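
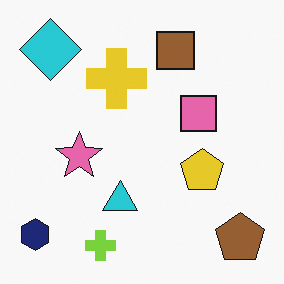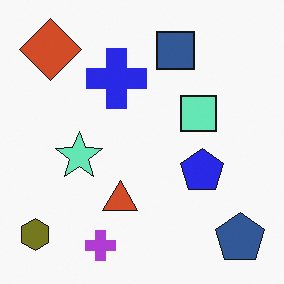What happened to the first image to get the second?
The second image is the first hue-shifted by a large amount.

Every shape's color has rotated by the same amount around the hue wheel — a uniform hue shift.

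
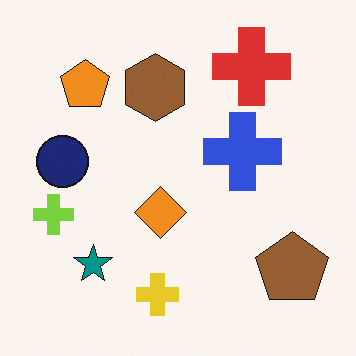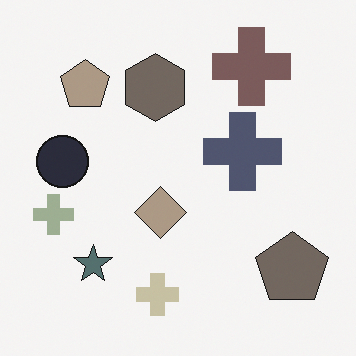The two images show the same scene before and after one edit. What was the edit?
The second image is the first made much more muted (saturation change).

All colors are more muted and greyish — a global saturation change.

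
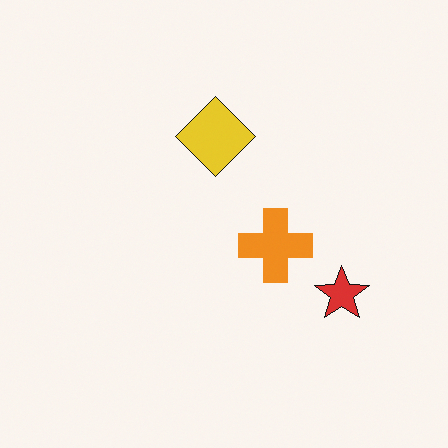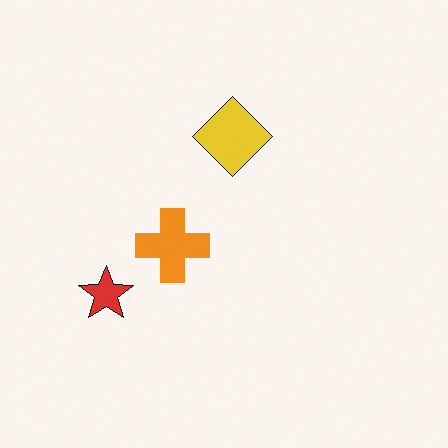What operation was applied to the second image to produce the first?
It was flipped horizontally (left ↔ right).

The red star is in the left of the second image and the right of the first — shapes on opposite sides of the vertical midline have swapped in a mirror flip.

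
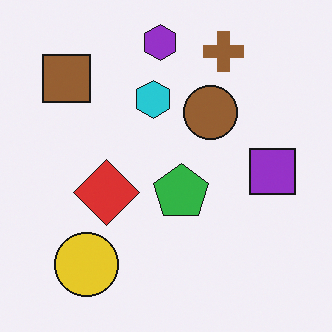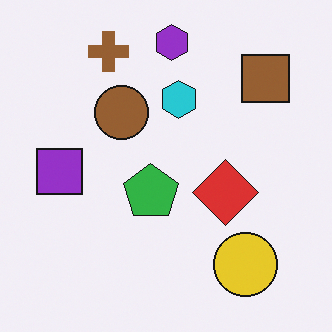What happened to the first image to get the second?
This is the original image flipped horizontally (left ↔ right).

The purple square is in the right of the first image and the left of the second — shapes on opposite sides of the vertical midline have swapped in a mirror flip.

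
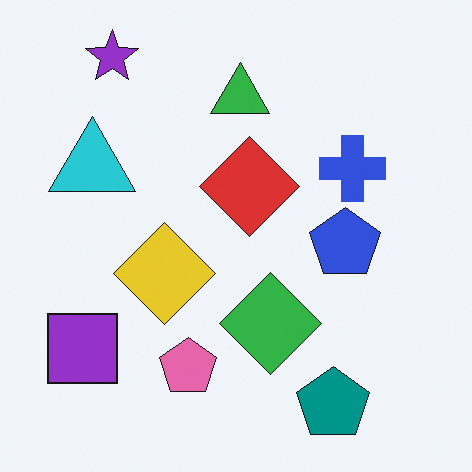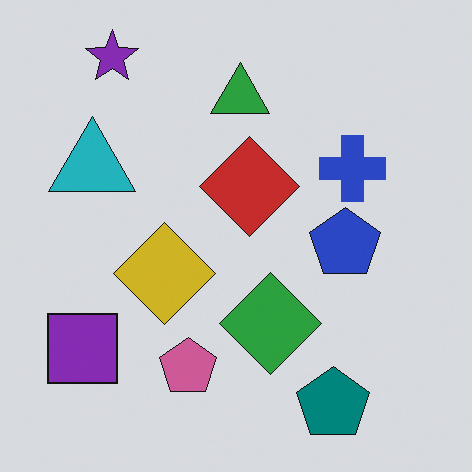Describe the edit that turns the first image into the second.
This is the original image darkened a little.

Every pixel — background and shapes alike — is uniformly darkened.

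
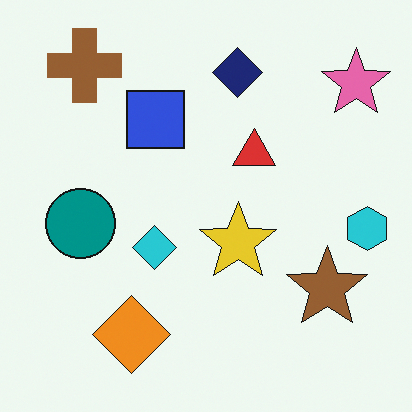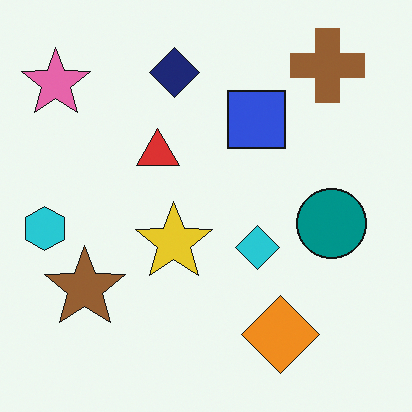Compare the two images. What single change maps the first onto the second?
This is the original image flipped horizontally (left ↔ right).

The cyan hexagon is in the right of the first image and the left of the second — shapes on opposite sides of the vertical midline have swapped in a mirror flip.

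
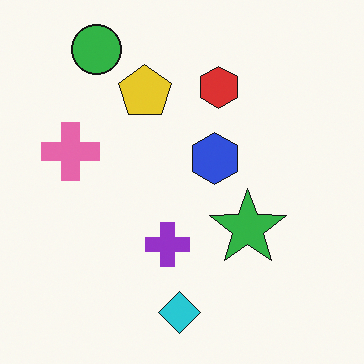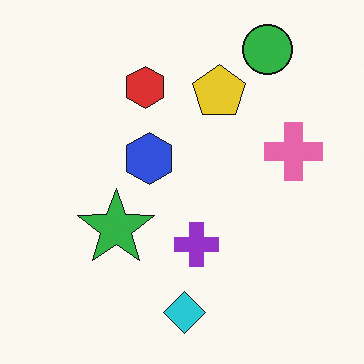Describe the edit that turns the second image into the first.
It was flipped horizontally (left ↔ right).

The pink cross is in the right of the second image and the left of the first — shapes on opposite sides of the vertical midline have swapped in a mirror flip.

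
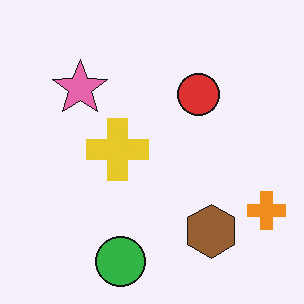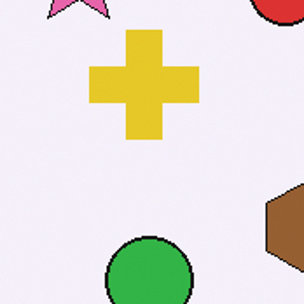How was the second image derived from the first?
The second image is the first cropped to a noticeably smaller region and rescaled.

The visible shapes are larger and the field of view is narrower; shapes near the original edges may be partly or wholly outside the frame — a crop-and-rescale.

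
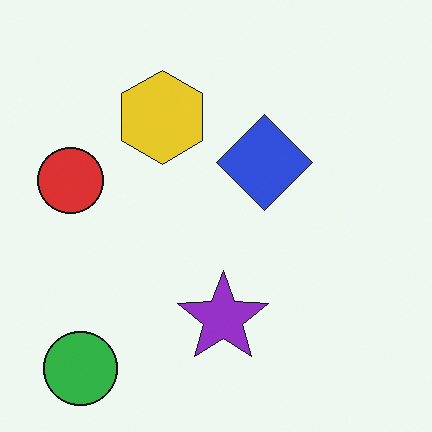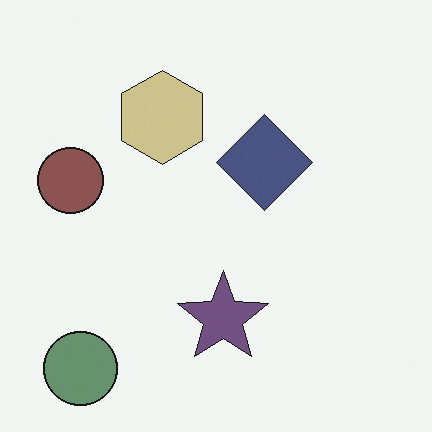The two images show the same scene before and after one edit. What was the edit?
The image was heavily desaturated.

All colors are more muted and greyish — a global saturation change.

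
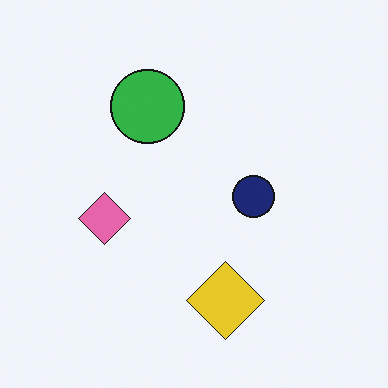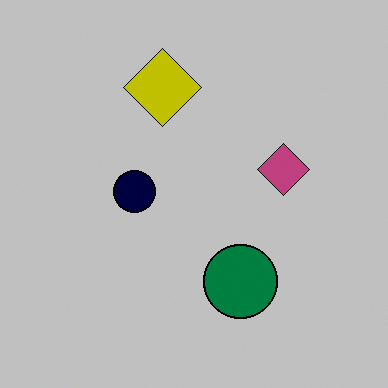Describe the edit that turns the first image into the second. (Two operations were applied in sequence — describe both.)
It was rotated 180°, then aggressively posterized.

The yellow diamond sits in the bottom of the first image and the top of the second — consistent with a whole-image 180° rotation. Each flat color has snapped to a coarser quantized level — most visibly, the near-white background has dropped to a flat grey.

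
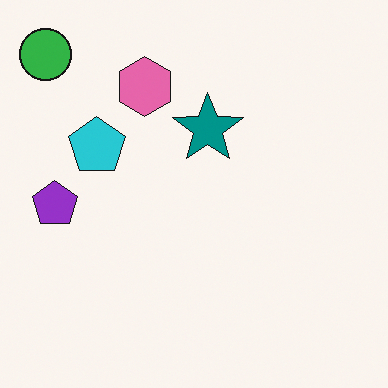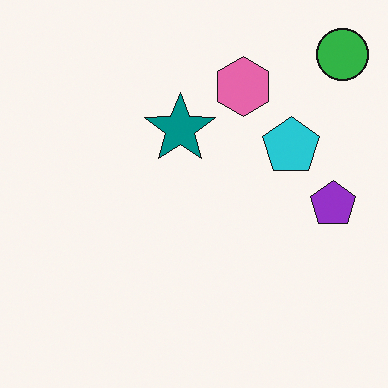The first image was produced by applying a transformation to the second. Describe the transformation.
The transformation is: flipped horizontally (left ↔ right).

The green circle is in the top-right of the second image and the top-left of the first — shapes on opposite sides of the vertical midline have swapped in a mirror flip.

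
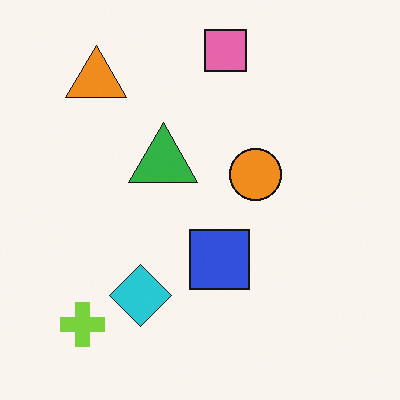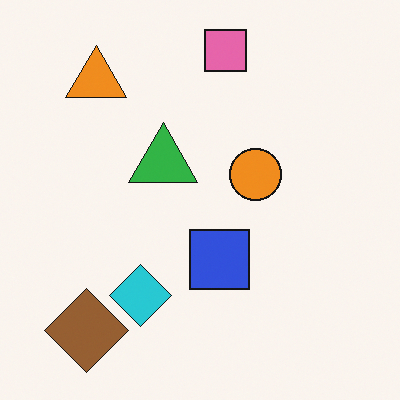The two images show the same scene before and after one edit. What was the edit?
The transformation is: overlaid with an additional brown diamond.

A brown diamond appears in the second image that is absent from the first.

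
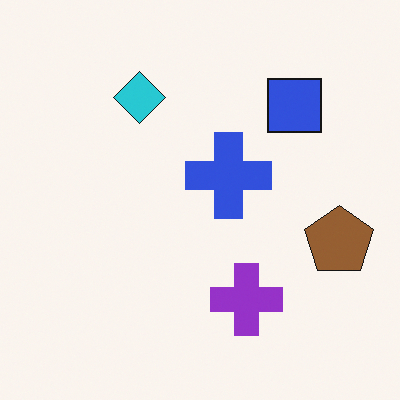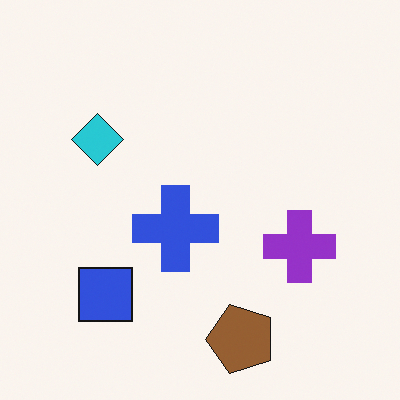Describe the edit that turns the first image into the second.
Transposed (reflected across the top-left ↔ bottom-right diagonal).

Shapes have swapped their row and column positions — what was in the top-right is now in the bottom-left — a diagonal reflection.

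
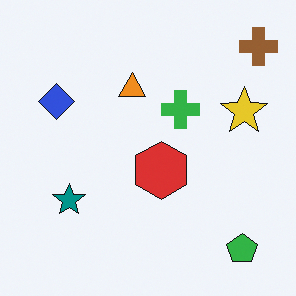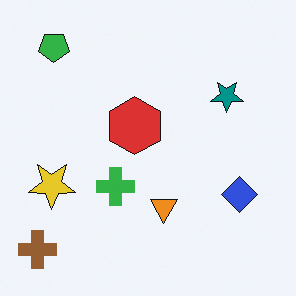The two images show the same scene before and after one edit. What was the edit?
The transformation is: rotated 180°.

The brown cross sits in the top-right of the first image and the bottom-left of the second — consistent with a whole-image 180° rotation.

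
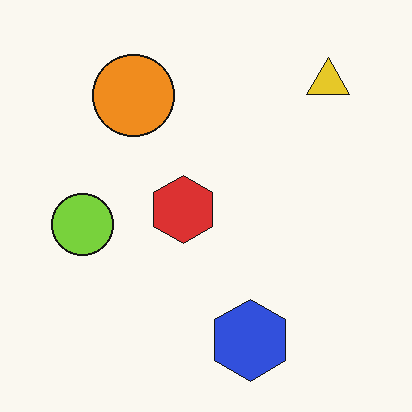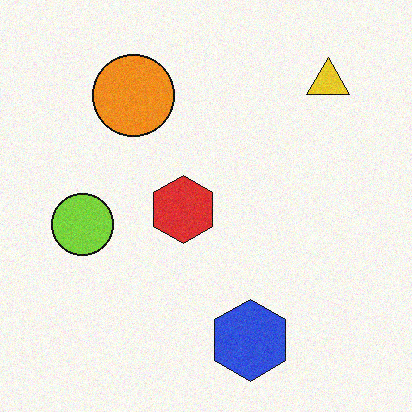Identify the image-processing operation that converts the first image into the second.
It was degraded with subtle gaussian noise.

Random speckle covers the whole image, including the flat background.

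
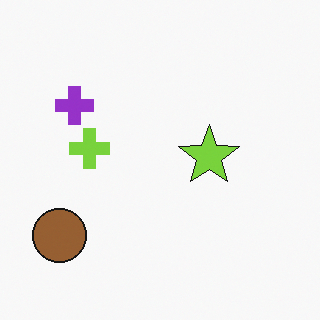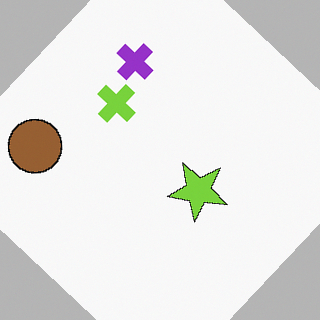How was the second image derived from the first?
This is the original image rotated clockwise by a large amount — several tens of degrees.

Every shape is tilted by the same angle and the image corners show triangular fill wedges — a whole-image rotation by a non-right angle.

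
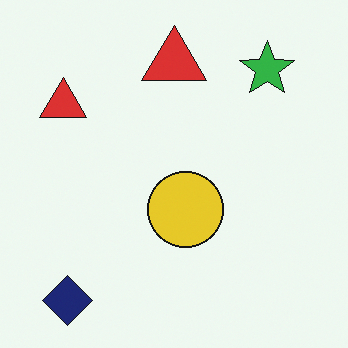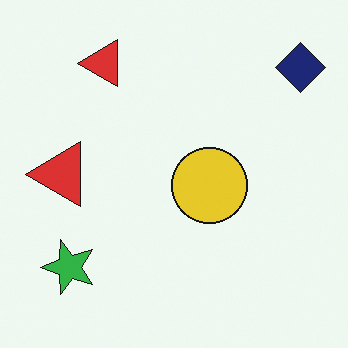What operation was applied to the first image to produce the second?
The second image is the first transposed (reflected across the top-left ↔ bottom-right diagonal).

Shapes have swapped their row and column positions — what was in the top-right is now in the bottom-left — a diagonal reflection.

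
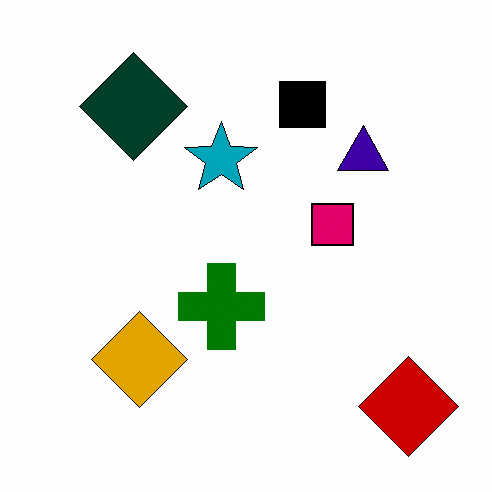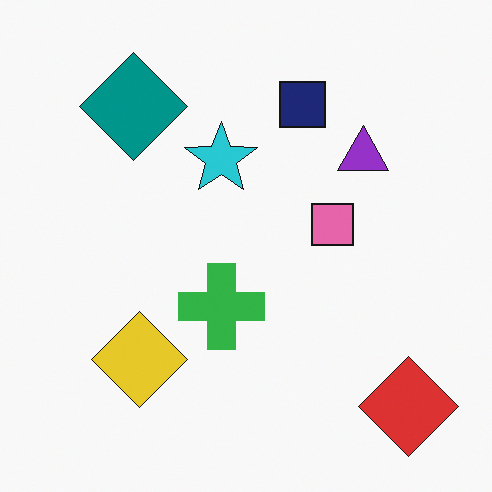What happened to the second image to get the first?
The transformation is: given much higher contrast.

Tones are pushed away from mid-grey across the whole image — a global contrast change.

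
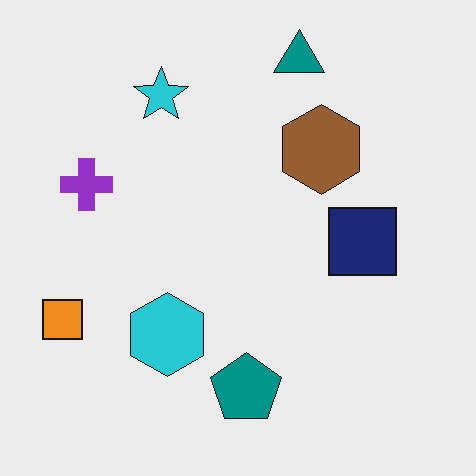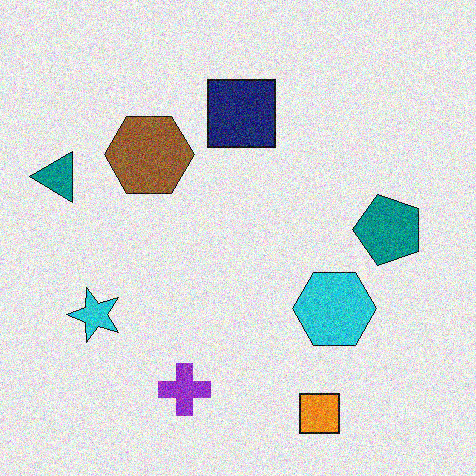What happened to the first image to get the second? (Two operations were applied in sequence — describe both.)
It was rotated 90° counter-clockwise, then degraded with visible gaussian noise.

The orange square sits in the bottom-left of the first image and the bottom-right of the second — consistent with a whole-image 90° counter-clockwise rotation. Random speckle covers the whole image, including the flat background.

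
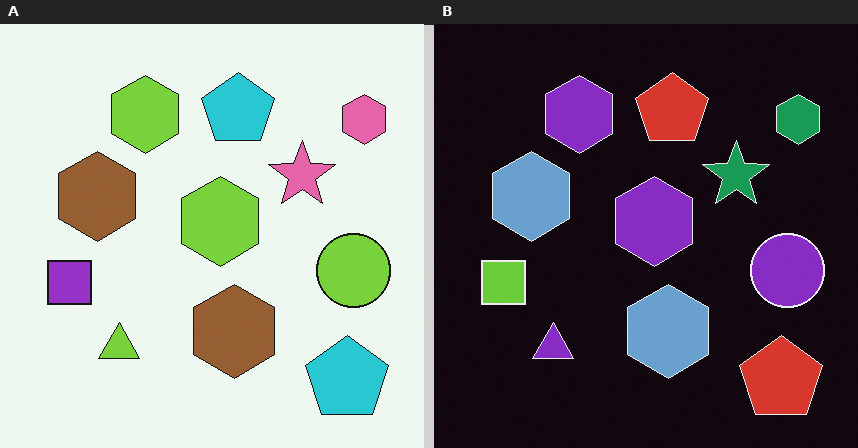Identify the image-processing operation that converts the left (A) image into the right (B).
This is the original image color-inverted (negative).

The light background has become dark and every shape's color is its complement — a photographic negative.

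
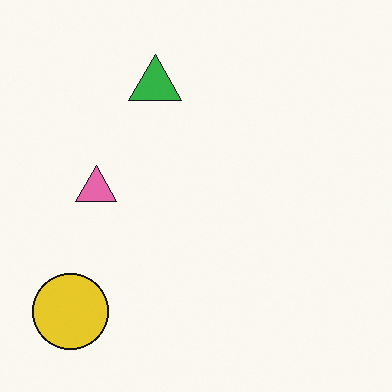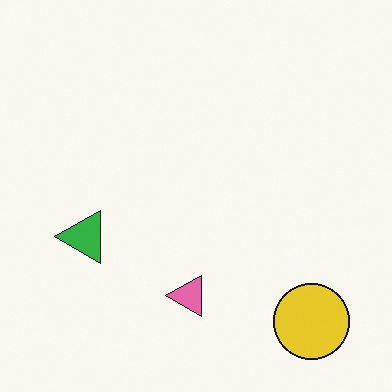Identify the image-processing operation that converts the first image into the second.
The second image is the first rotated 90° counter-clockwise.

The yellow circle sits in the bottom-left of the first image and the bottom-right of the second — consistent with a whole-image 90° counter-clockwise rotation.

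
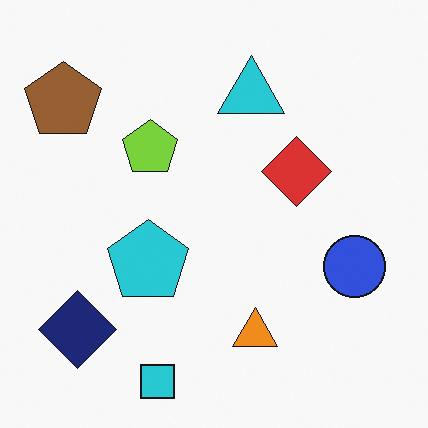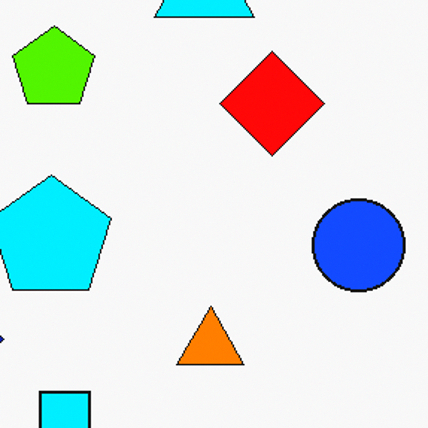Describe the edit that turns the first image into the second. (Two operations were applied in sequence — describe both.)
Made much more vivid (saturation change), then cropped to a modestly smaller region and rescaled.

All colors are more vivid — a global saturation change. The visible shapes are larger and the field of view is narrower; shapes near the original edges may be partly or wholly outside the frame — a crop-and-rescale.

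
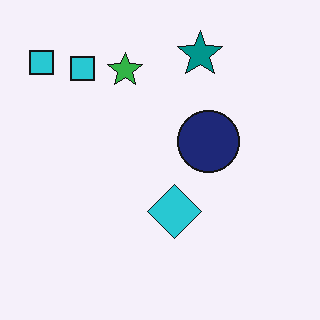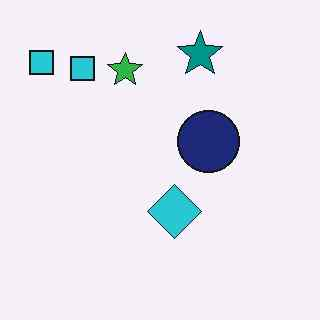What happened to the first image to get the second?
The second image is the first given moderate JPEG compression.

Blocky 8×8 compression artifacts appear around shape edges and the flat background shows ringing — characteristic JPEG degradation.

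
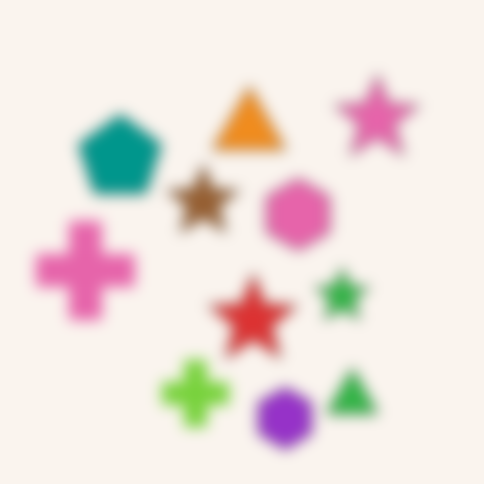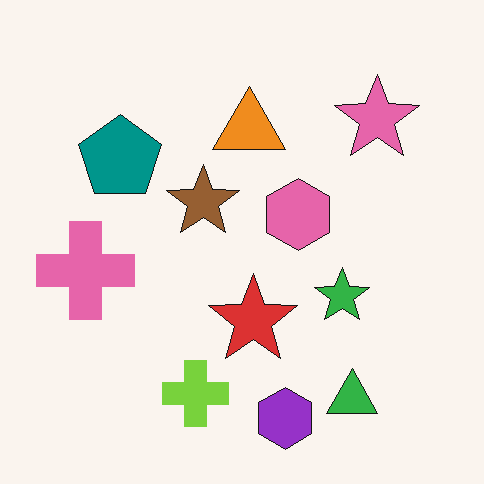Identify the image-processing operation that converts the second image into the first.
The image was heavily blurred.

Shape edges and outlines are uniformly softened across the whole image.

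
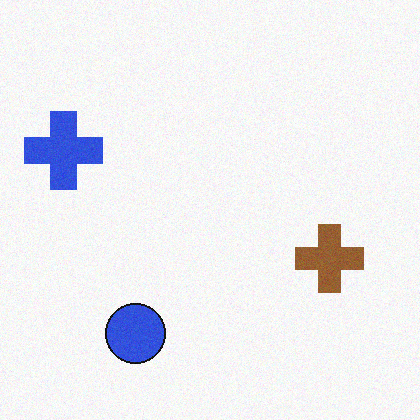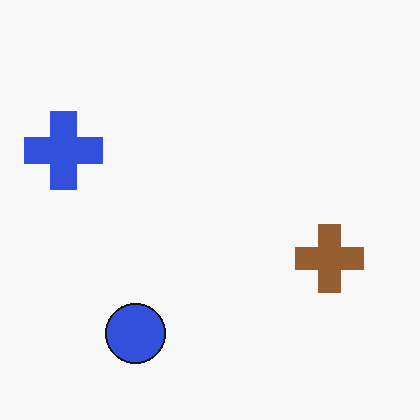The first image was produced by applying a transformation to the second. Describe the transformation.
This is the original image degraded with a light layer of grain.

Random speckle covers the whole image, including the flat background.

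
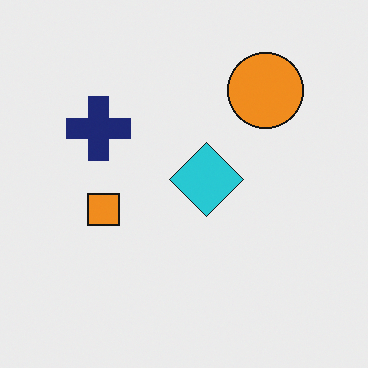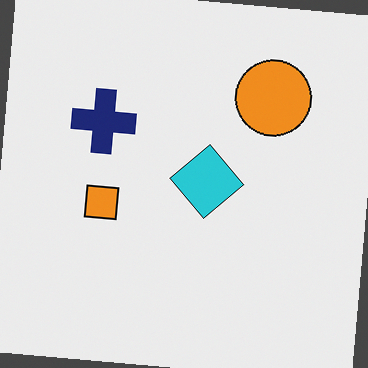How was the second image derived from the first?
This is the original image rotated clockwise by a small amount.

Every shape is tilted by the same angle and the image corners show triangular fill wedges — a whole-image rotation by a non-right angle.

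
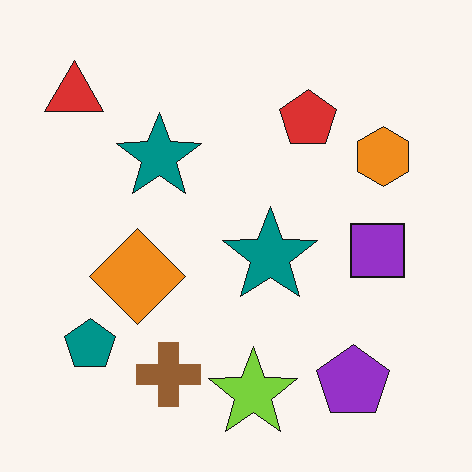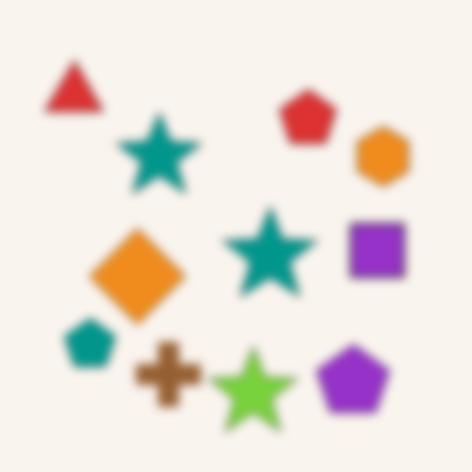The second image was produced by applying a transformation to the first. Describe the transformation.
Strongly gaussian-blurred.

Shape edges and outlines are uniformly softened across the whole image.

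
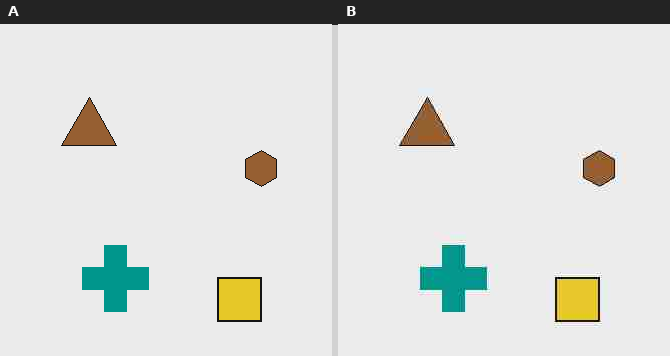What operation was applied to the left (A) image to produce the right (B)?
It was degraded with heavy JPEG compression.

Blocky 8×8 compression artifacts appear around shape edges and the flat background shows ringing — characteristic JPEG degradation.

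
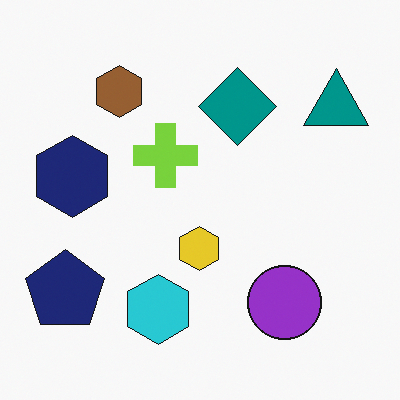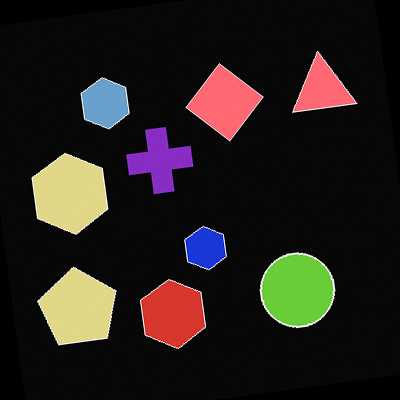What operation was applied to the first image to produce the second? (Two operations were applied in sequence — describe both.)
This is the original image color-inverted (negative), then rotated counter-clockwise by a slight angle.

The light background has become dark and every shape's color is its complement — a photographic negative. Every shape is tilted by the same angle and the image corners show triangular fill wedges — a whole-image rotation by a non-right angle.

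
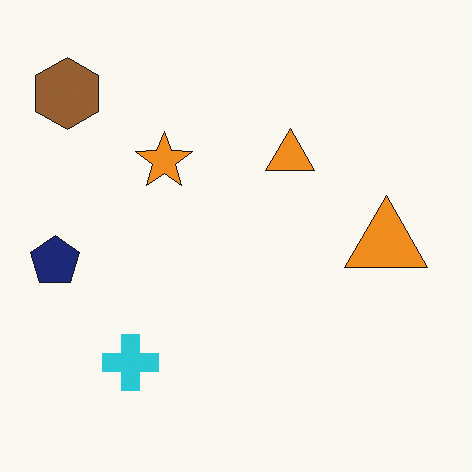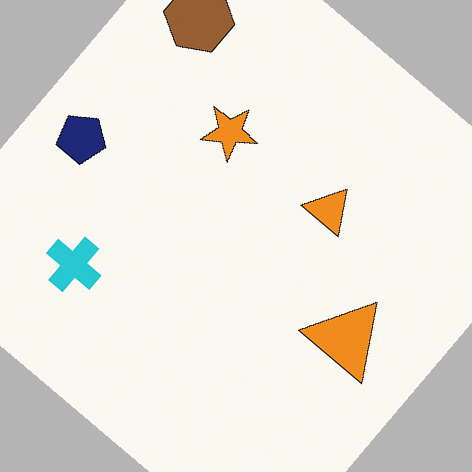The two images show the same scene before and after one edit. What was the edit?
The transformation is: rotated clockwise by a large amount — several tens of degrees.

Every shape is tilted by the same angle and the image corners show triangular fill wedges — a whole-image rotation by a non-right angle.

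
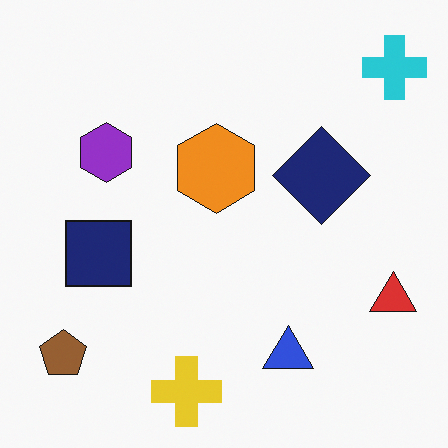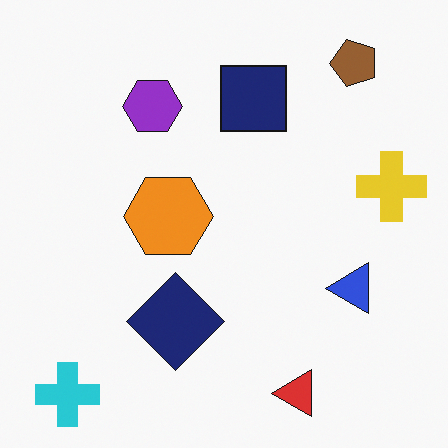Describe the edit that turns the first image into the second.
The image was transposed (reflected across the top-left ↔ bottom-right diagonal).

Shapes have swapped their row and column positions — what was in the top-right is now in the bottom-left — a diagonal reflection.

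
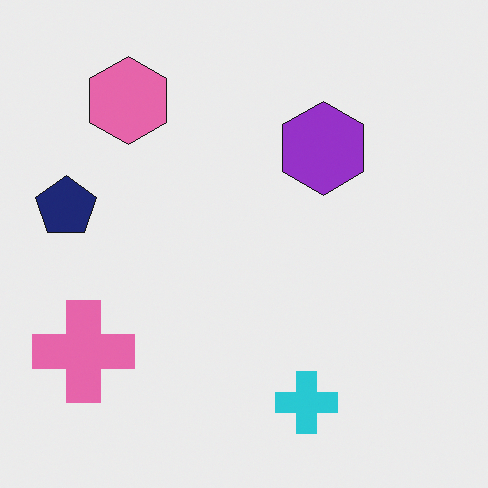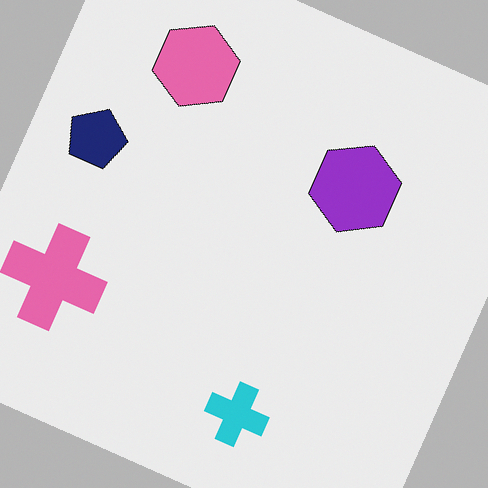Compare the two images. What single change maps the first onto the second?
The image was rotated clockwise by a moderate amount.

Every shape is tilted by the same angle and the image corners show triangular fill wedges — a whole-image rotation by a non-right angle.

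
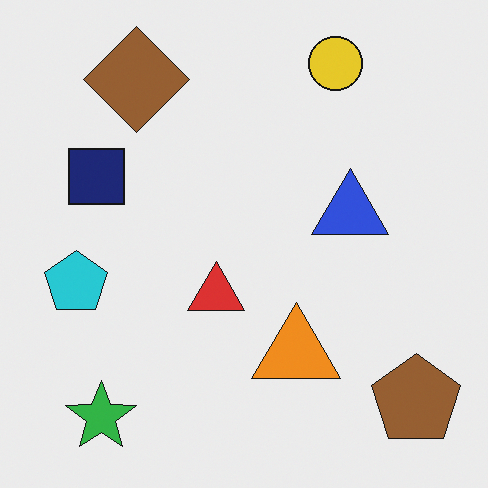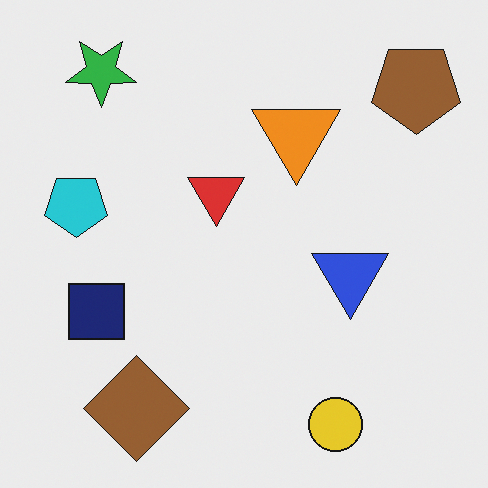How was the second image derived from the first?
This is the original image flipped vertically (top ↔ bottom).

The yellow circle is in the top-right of the first image and the bottom-right of the second — shapes on opposite sides of the horizontal midline have swapped in a mirror flip.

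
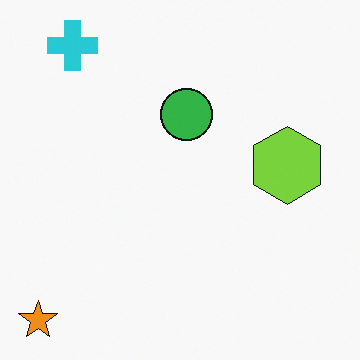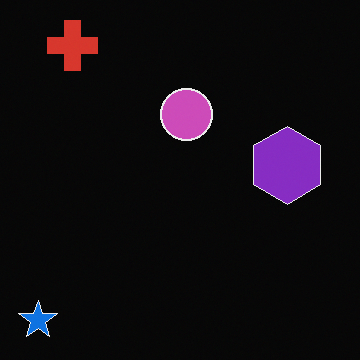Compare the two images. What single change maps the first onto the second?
Color-inverted (negative).

The light background has become dark and every shape's color is its complement — a photographic negative.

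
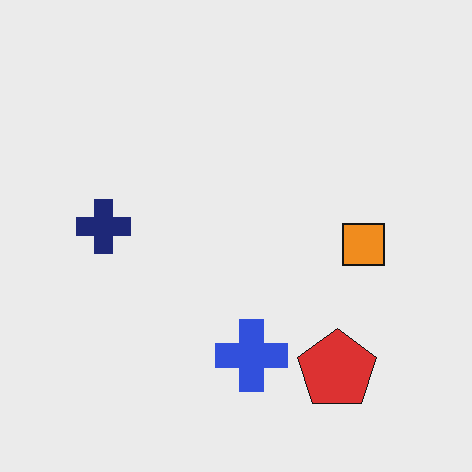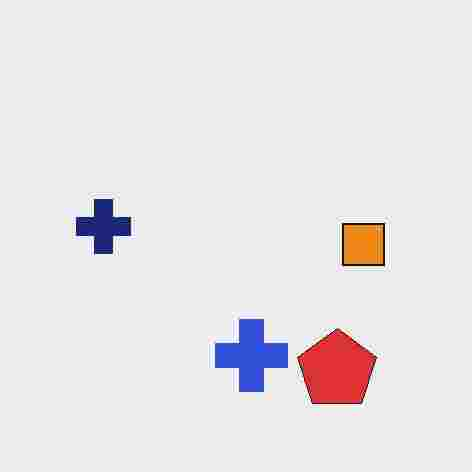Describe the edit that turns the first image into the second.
It was heavily JPEG-compressed with obvious blocking artifacts.

Blocky 8×8 compression artifacts appear around shape edges and the flat background shows ringing — characteristic JPEG degradation.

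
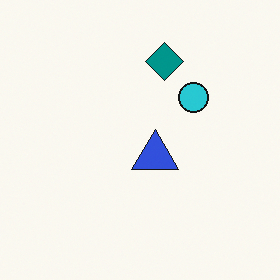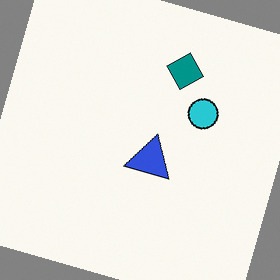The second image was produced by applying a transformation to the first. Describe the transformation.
The image was rotated clockwise by a moderate amount.

Every shape is tilted by the same angle and the image corners show triangular fill wedges — a whole-image rotation by a non-right angle.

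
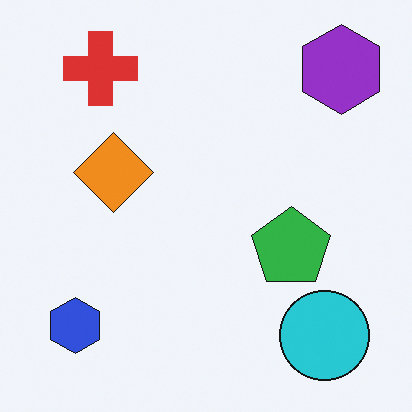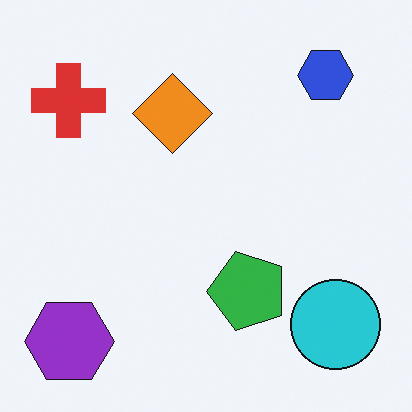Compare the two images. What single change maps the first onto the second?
The image was transposed (reflected across the top-left ↔ bottom-right diagonal).

Shapes have swapped their row and column positions — what was in the top-right is now in the bottom-left — a diagonal reflection.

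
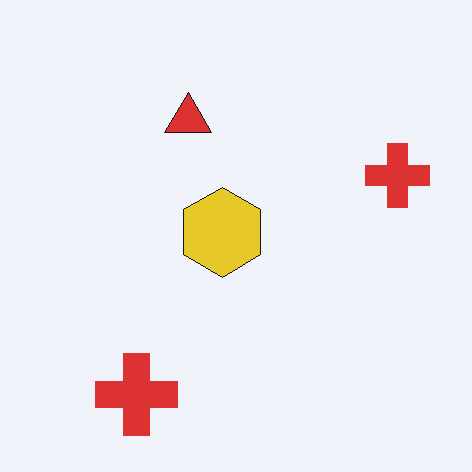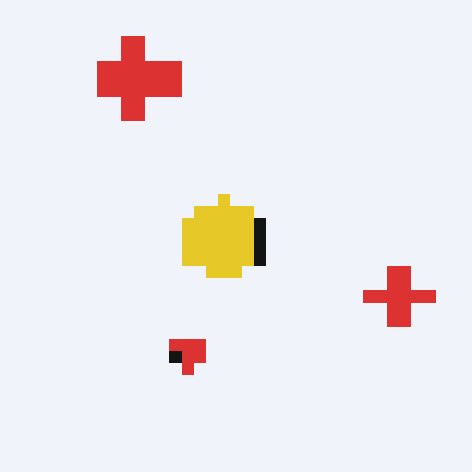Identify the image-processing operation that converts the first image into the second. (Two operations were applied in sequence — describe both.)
The transformation is: heavily pixelated into large blocks, then flipped vertically (top ↔ bottom).

Shapes are reduced to large square blocks; fine edges and outlines are lost — a downscale-then-upscale (mosaic) effect. The red triangle is in the top of the first image and the bottom of the second — shapes on opposite sides of the horizontal midline have swapped in a mirror flip.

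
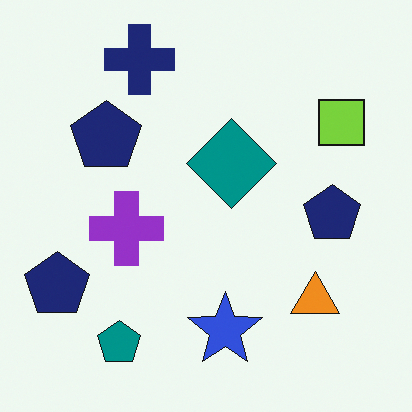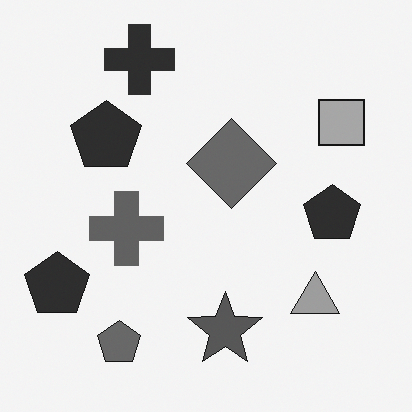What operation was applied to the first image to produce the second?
The second image is the first converted to grayscale.

All color is removed — every shape is now a shade of grey.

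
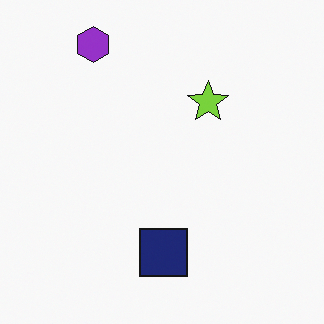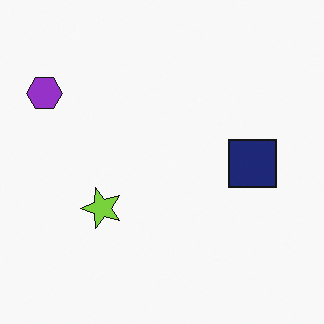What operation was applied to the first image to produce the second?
This is the original image transposed (reflected across the top-left ↔ bottom-right diagonal).

Shapes have swapped their row and column positions — what was in the top-right is now in the bottom-left — a diagonal reflection.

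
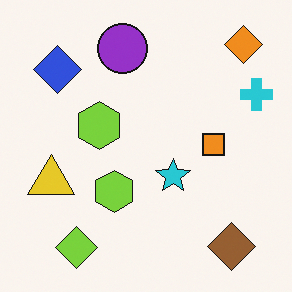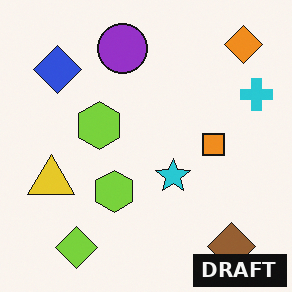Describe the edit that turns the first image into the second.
The transformation is: watermarked with the text "DRAFT" in the lower-right corner.

A dark label reading "DRAFT" appears in the lower-right corner.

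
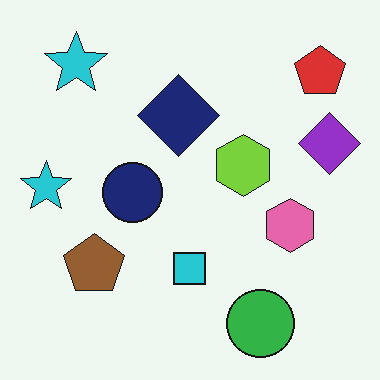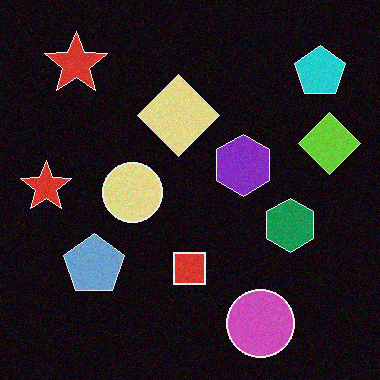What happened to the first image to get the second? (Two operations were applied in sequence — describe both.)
It was color-inverted (negative), then degraded with a light layer of grain.

The light background has become dark and every shape's color is its complement — a photographic negative. Random speckle covers the whole image, including the flat background.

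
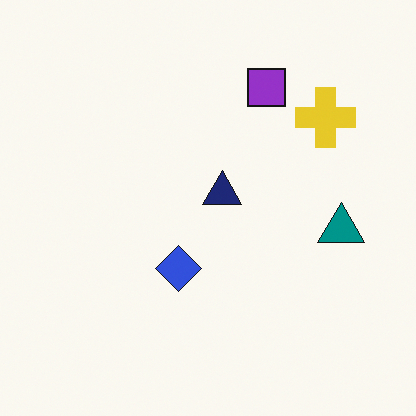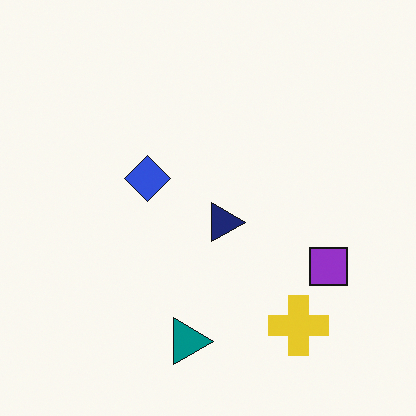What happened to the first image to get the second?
The image was rotated 90° clockwise.

The yellow cross sits in the top-right of the first image and the bottom-right of the second — consistent with a whole-image 90° clockwise rotation.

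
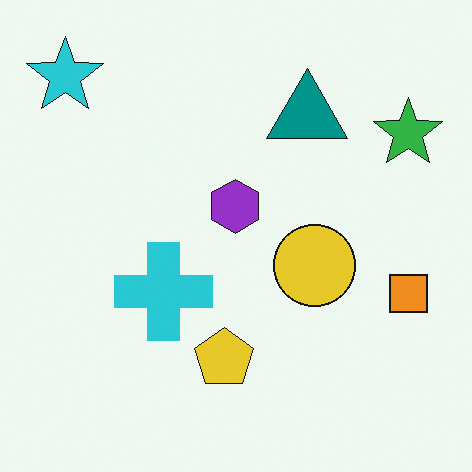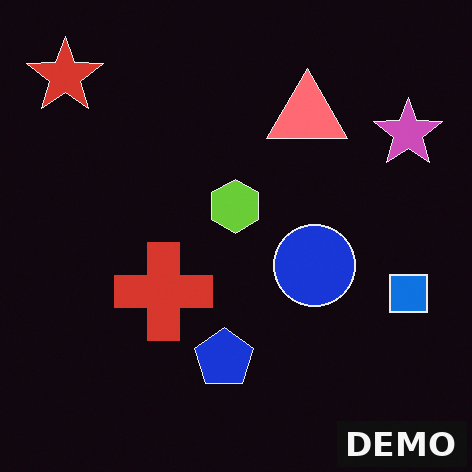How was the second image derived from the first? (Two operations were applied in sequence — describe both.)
The second image is the first color-inverted (negative), then watermarked with the text "DEMO" in the lower-right corner.

The light background has become dark and every shape's color is its complement — a photographic negative. A dark label reading "DEMO" appears in the lower-right corner.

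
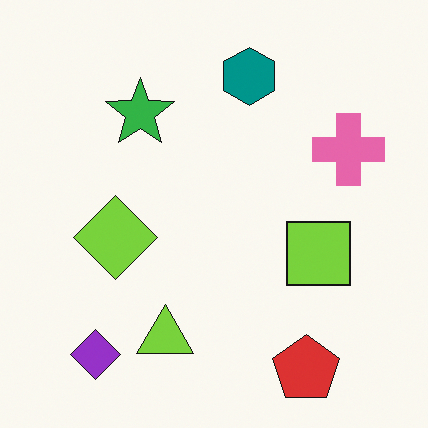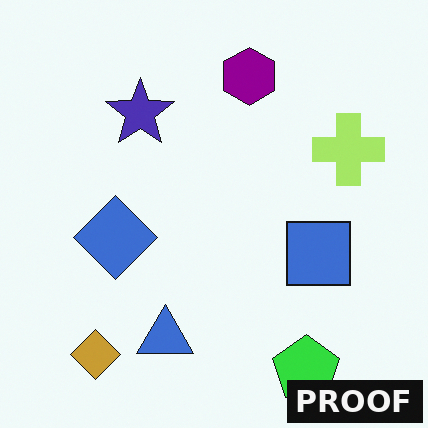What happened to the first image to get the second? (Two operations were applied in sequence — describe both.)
The transformation is: hue-shifted by a moderate amount, then watermarked with the text "PROOF" in the lower-right corner.

Every shape's color has rotated by the same amount around the hue wheel — a uniform hue shift. A dark label reading "PROOF" appears in the lower-right corner.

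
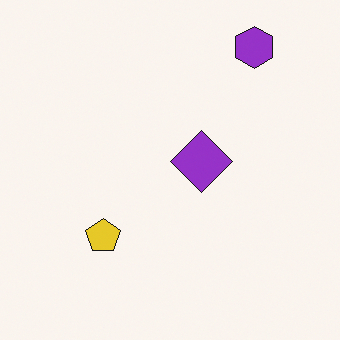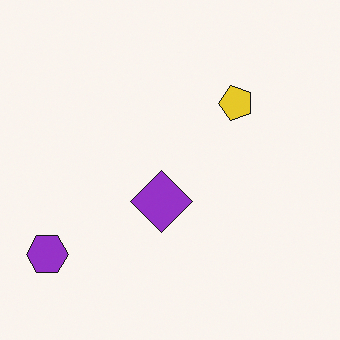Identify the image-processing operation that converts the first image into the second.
The second image is the first transposed (reflected across the top-left ↔ bottom-right diagonal).

Shapes have swapped their row and column positions — what was in the top-right is now in the bottom-left — a diagonal reflection.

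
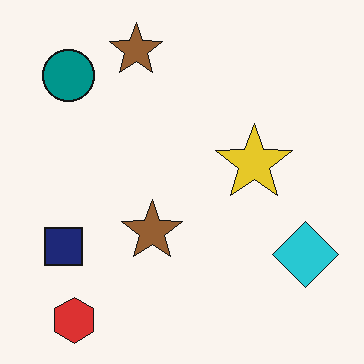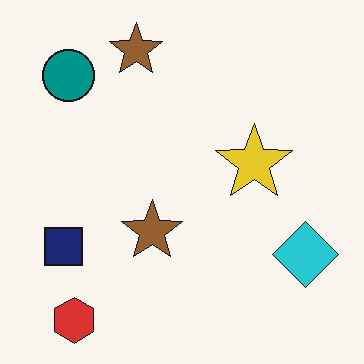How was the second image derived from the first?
The image was given moderate JPEG compression.

Blocky 8×8 compression artifacts appear around shape edges and the flat background shows ringing — characteristic JPEG degradation.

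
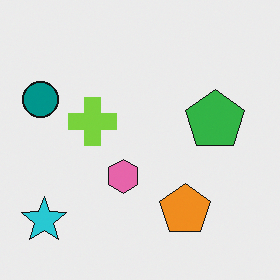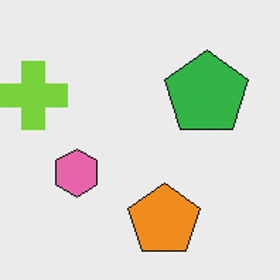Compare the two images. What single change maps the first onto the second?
The transformation is: cropped to a modestly smaller region and rescaled.

The visible shapes are larger and the field of view is narrower; shapes near the original edges may be partly or wholly outside the frame — a crop-and-rescale.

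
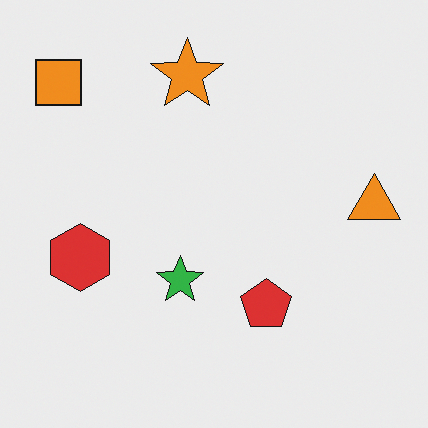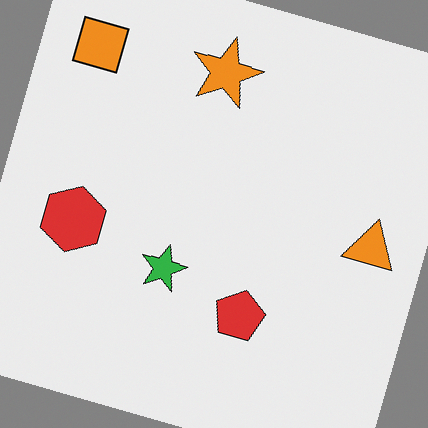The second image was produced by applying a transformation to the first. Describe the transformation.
Rotated clockwise by a moderate amount.

Every shape is tilted by the same angle and the image corners show triangular fill wedges — a whole-image rotation by a non-right angle.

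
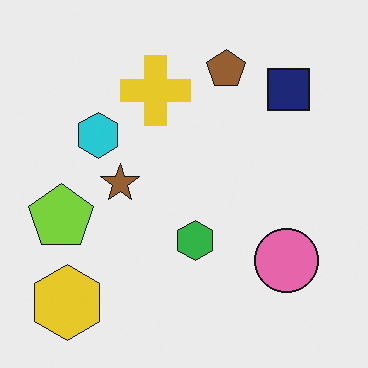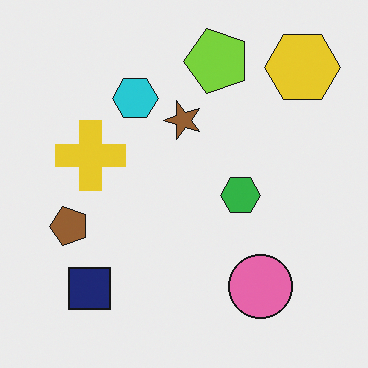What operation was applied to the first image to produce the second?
The image was transposed (reflected across the top-left ↔ bottom-right diagonal).

Shapes have swapped their row and column positions — what was in the top-right is now in the bottom-left — a diagonal reflection.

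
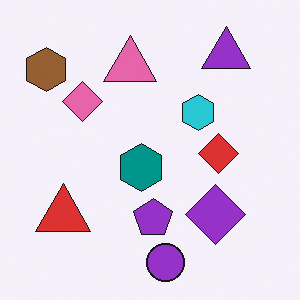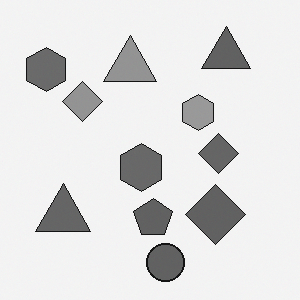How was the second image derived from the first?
The transformation is: converted to grayscale.

All color is removed — every shape is now a shade of grey.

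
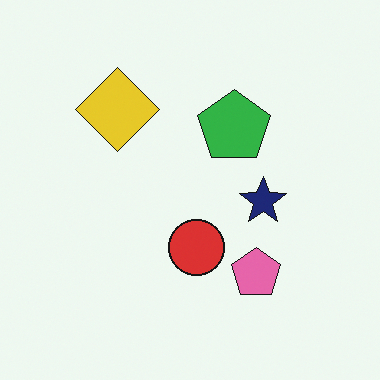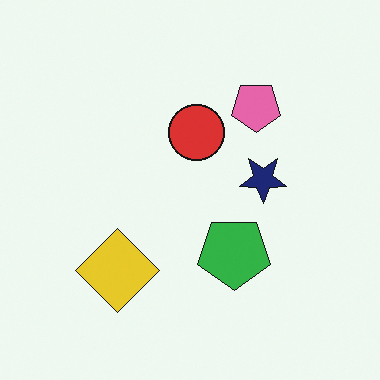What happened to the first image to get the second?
The second image is the first flipped vertically (top ↔ bottom).

The pink pentagon is in the bottom-right of the first image and the top-right of the second — shapes on opposite sides of the horizontal midline have swapped in a mirror flip.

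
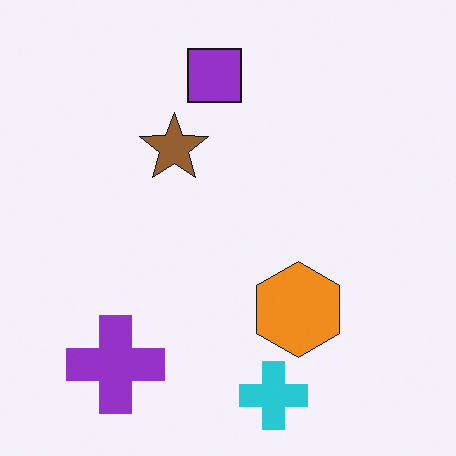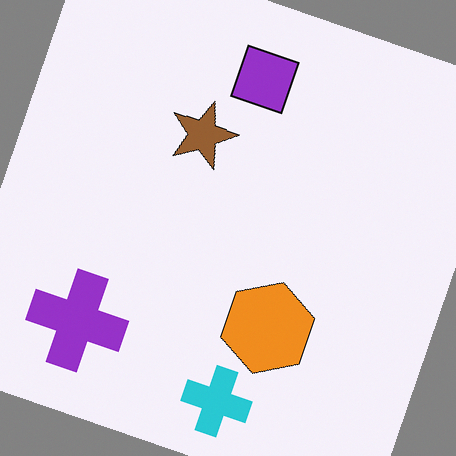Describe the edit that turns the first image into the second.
This is the original image rotated clockwise by a clearly visible amount.

Every shape is tilted by the same angle and the image corners show triangular fill wedges — a whole-image rotation by a non-right angle.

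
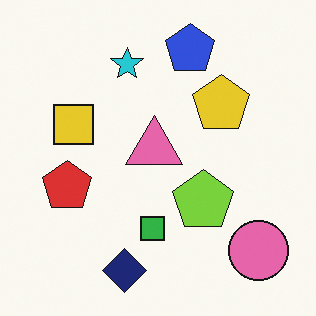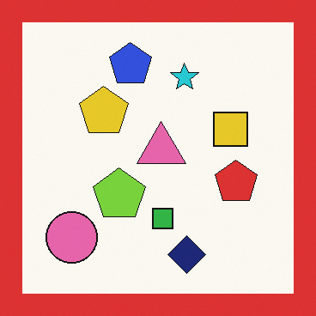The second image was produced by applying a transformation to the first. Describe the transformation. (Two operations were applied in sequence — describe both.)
It was flipped horizontally (left ↔ right), then framed with a red border.

The pink circle is in the bottom-right of the first image and the bottom-left of the second — shapes on opposite sides of the vertical midline have swapped in a mirror flip. A solid red frame runs around the edge of the second image, with the content slightly shrunk inside it.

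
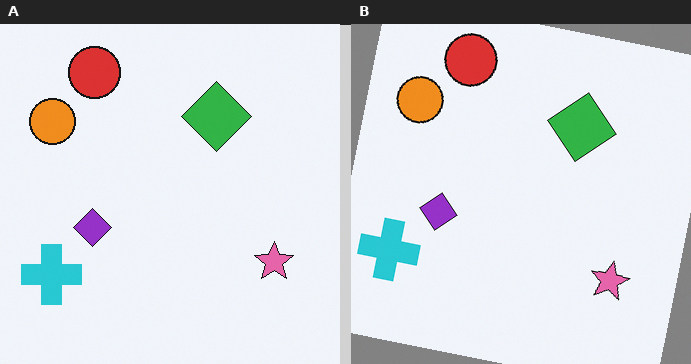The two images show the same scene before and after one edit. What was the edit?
This is the original image rotated clockwise by a few degrees.

Every shape is tilted by the same angle and the image corners show triangular fill wedges — a whole-image rotation by a non-right angle.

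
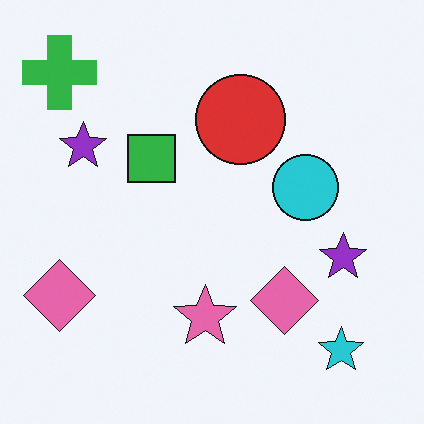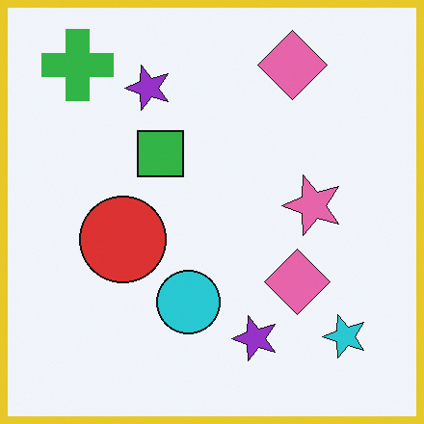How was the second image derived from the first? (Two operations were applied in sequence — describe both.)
The second image is the first transposed (reflected across the top-left ↔ bottom-right diagonal), then framed with a yellow border.

Shapes have swapped their row and column positions — what was in the top-right is now in the bottom-left — a diagonal reflection. A solid yellow frame runs around the edge of the second image, with the content slightly shrunk inside it.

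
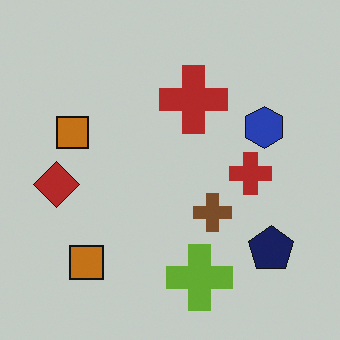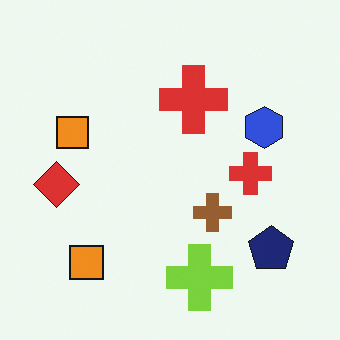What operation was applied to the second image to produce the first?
The transformation is: slightly darkened.

Every pixel — background and shapes alike — is uniformly darkened.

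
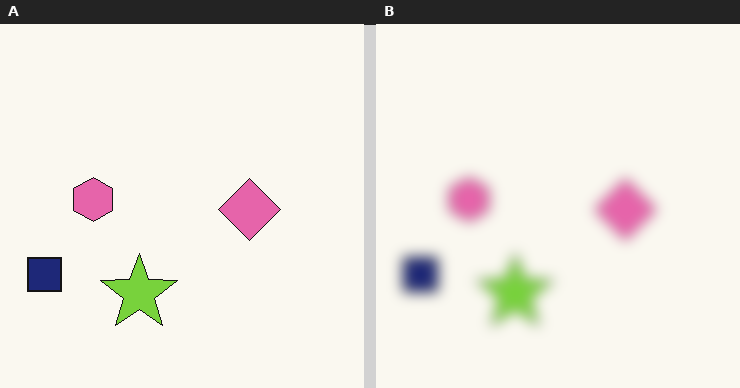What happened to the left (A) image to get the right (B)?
The right (B) image is the left (A) heavily blurred.

Shape edges and outlines are uniformly softened across the whole image.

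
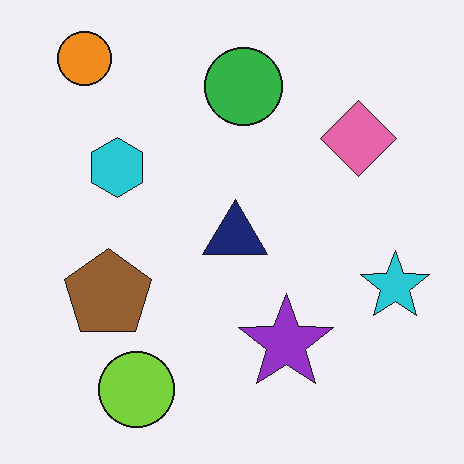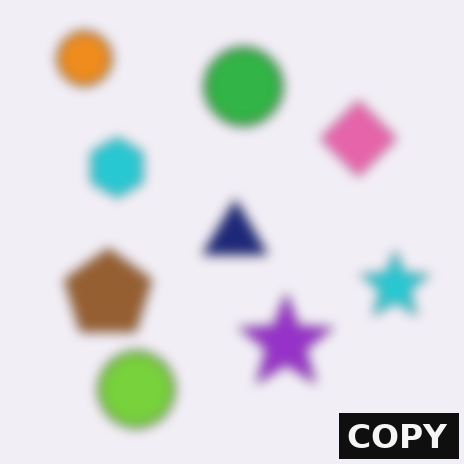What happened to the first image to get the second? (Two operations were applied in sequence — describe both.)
Heavily blurred, then watermarked with the text "COPY" in the lower-right corner.

Shape edges and outlines are uniformly softened across the whole image. A dark label reading "COPY" appears in the lower-right corner.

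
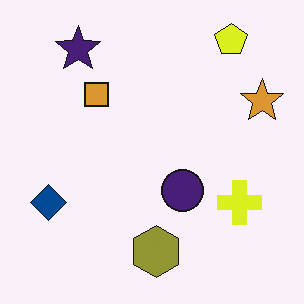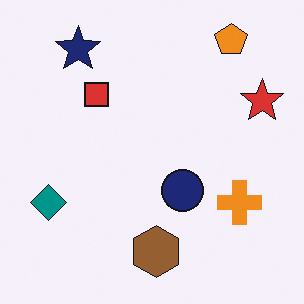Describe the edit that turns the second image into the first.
The first image is the second hue-shifted slightly.

Every shape's color has rotated by the same amount around the hue wheel — a uniform hue shift.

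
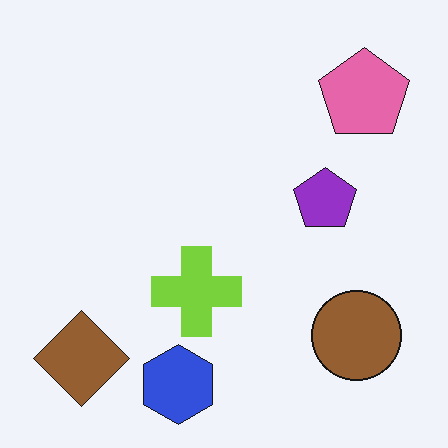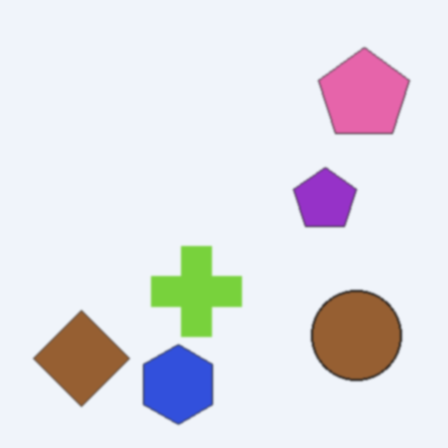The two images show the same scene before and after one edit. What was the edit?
The image was slightly softened.

Shape edges and outlines are uniformly softened across the whole image.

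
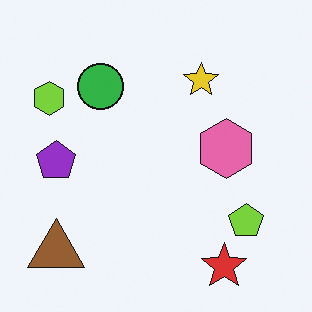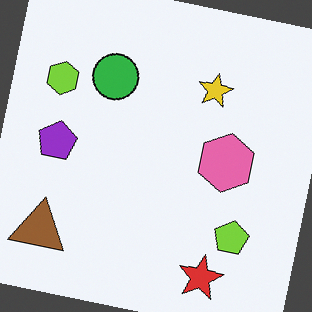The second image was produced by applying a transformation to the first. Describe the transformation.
This is the original image rotated clockwise by a few degrees.

Every shape is tilted by the same angle and the image corners show triangular fill wedges — a whole-image rotation by a non-right angle.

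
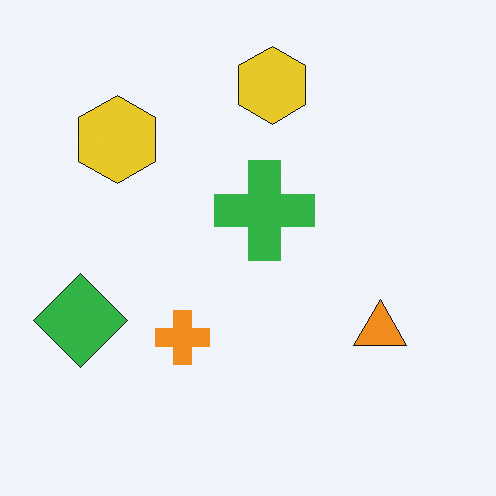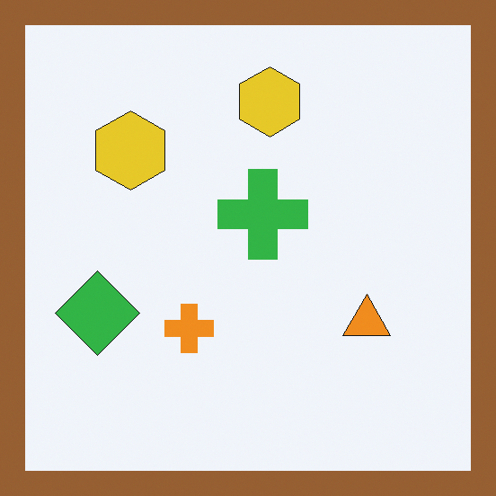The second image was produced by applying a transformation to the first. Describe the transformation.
Framed with a brown border.

A solid brown frame runs around the edge of the second image, with the content slightly shrunk inside it.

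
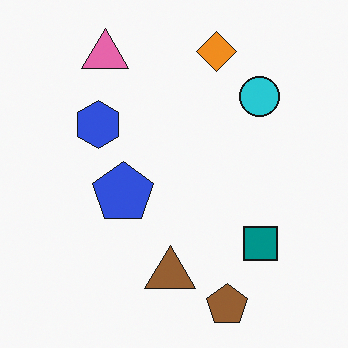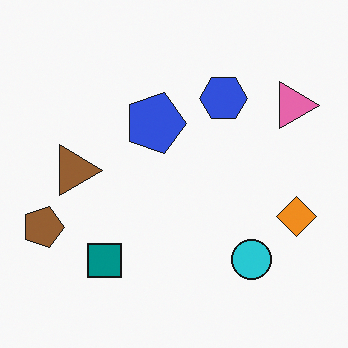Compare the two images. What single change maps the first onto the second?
The second image is the first rotated 90° clockwise.

The brown pentagon sits in the bottom of the first image and the left of the second — consistent with a whole-image 90° clockwise rotation.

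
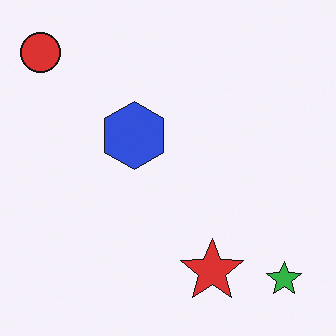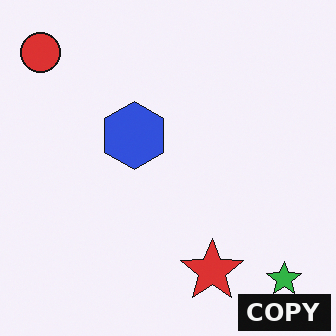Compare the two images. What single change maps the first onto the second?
This is the original image watermarked with the text "COPY" in the lower-right corner.

A dark label reading "COPY" appears in the lower-right corner.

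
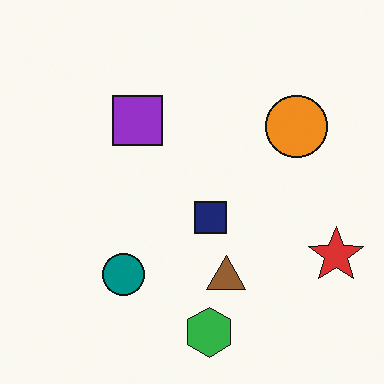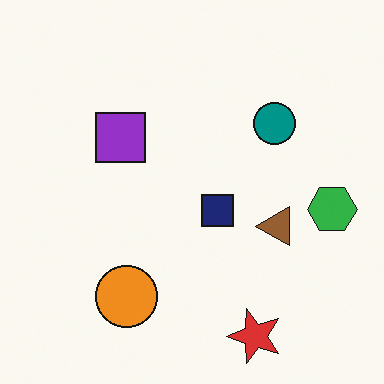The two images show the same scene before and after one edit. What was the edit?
The second image is the first transposed (reflected across the top-left ↔ bottom-right diagonal).

Shapes have swapped their row and column positions — what was in the top-right is now in the bottom-left — a diagonal reflection.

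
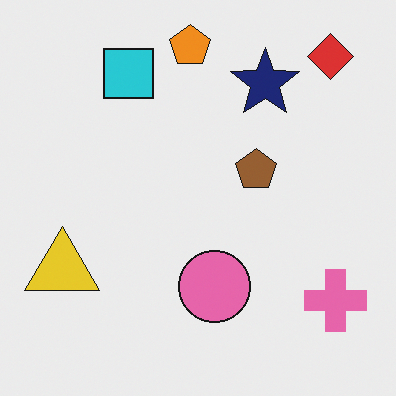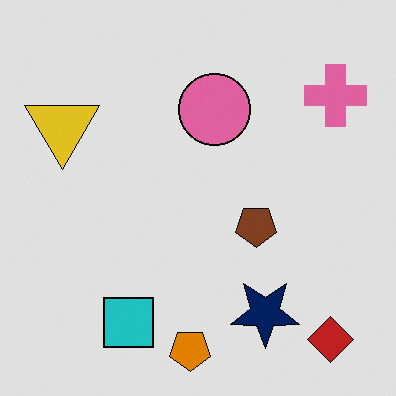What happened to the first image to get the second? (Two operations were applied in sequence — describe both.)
The second image is the first flipped vertically (top ↔ bottom), then moderately posterized.

The orange pentagon is in the top of the first image and the bottom of the second — shapes on opposite sides of the horizontal midline have swapped in a mirror flip. Each flat color has snapped to a coarser quantized level — most visibly, the near-white background has dropped to a flat grey.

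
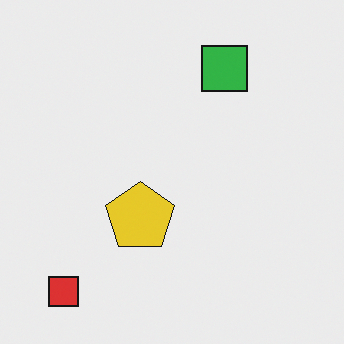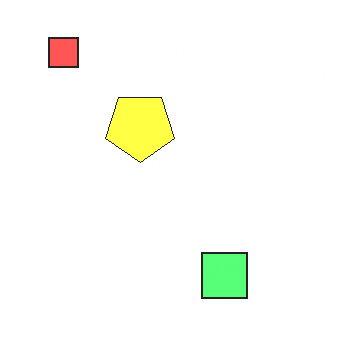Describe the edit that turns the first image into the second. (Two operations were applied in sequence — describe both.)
This is the original image flipped vertically (top ↔ bottom), then noticeably brightened.

The red square is in the bottom-left of the first image and the top-left of the second — shapes on opposite sides of the horizontal midline have swapped in a mirror flip. Every pixel — background and shapes alike — is uniformly brightened.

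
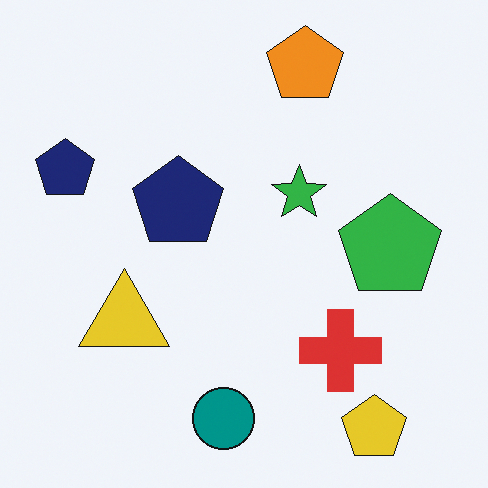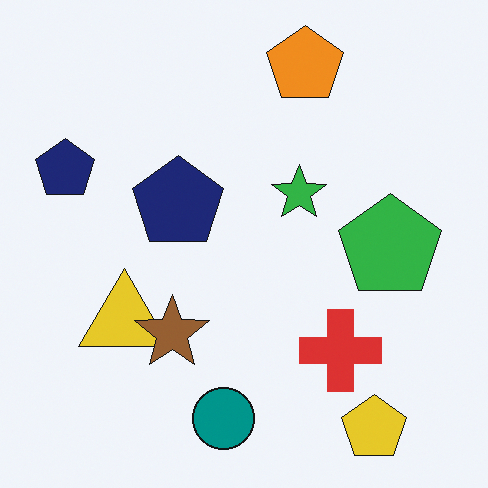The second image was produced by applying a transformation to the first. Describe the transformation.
The transformation is: overlaid with an additional brown star.

A brown star appears in the second image that is absent from the first.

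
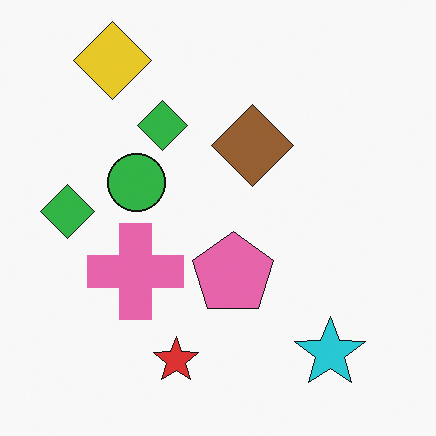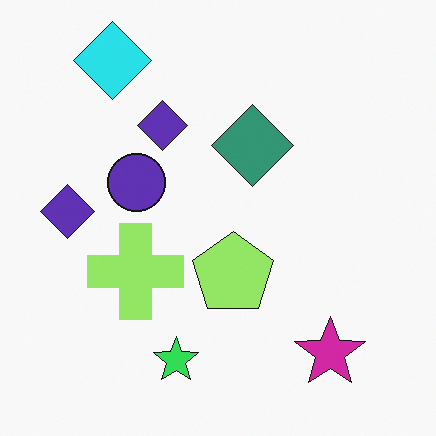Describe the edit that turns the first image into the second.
The image was hue-shifted noticeably.

Every shape's color has rotated by the same amount around the hue wheel — a uniform hue shift.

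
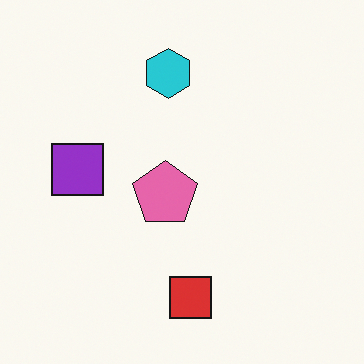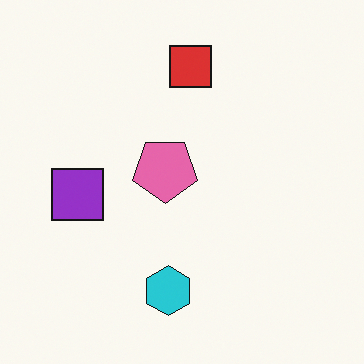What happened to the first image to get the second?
The image was flipped vertically (top ↔ bottom).

The red square is in the bottom of the first image and the top of the second — shapes on opposite sides of the horizontal midline have swapped in a mirror flip.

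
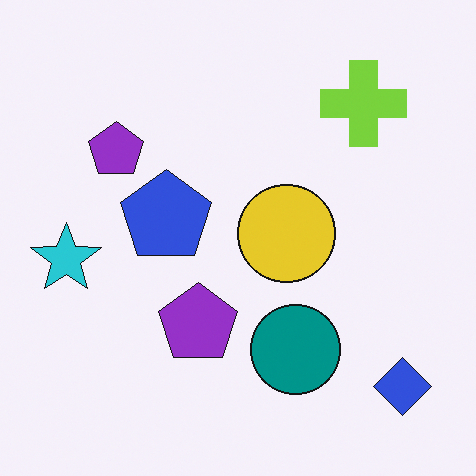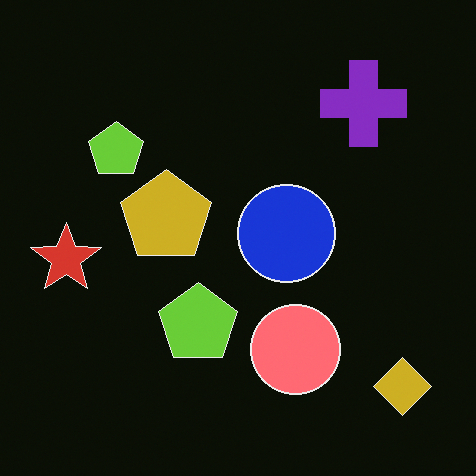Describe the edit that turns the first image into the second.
It was color-inverted (negative).

The light background has become dark and every shape's color is its complement — a photographic negative.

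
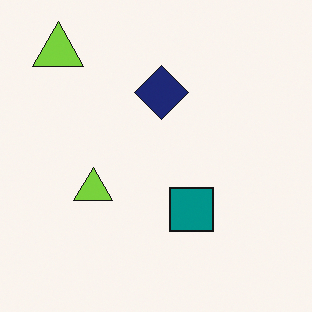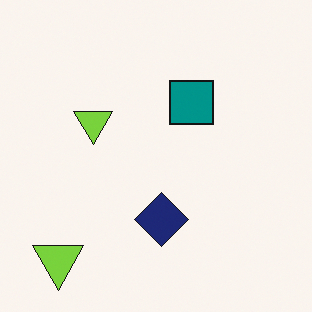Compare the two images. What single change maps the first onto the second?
The second image is the first flipped vertically (top ↔ bottom).

The navy diamond is in the top of the first image and the bottom of the second — shapes on opposite sides of the horizontal midline have swapped in a mirror flip.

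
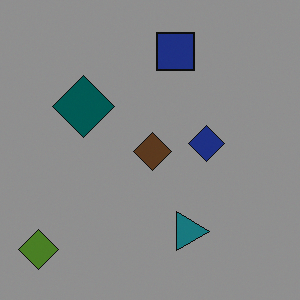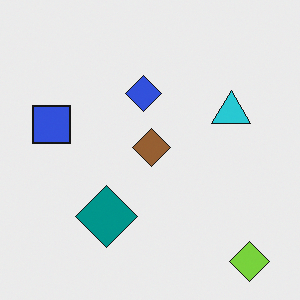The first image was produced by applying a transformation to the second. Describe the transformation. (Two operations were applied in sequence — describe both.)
The image was rotated 90° clockwise, then noticeably darkened.

The lime diamond sits in the bottom-right of the second image and the bottom-left of the first — consistent with a whole-image 90° clockwise rotation. Every pixel — background and shapes alike — is uniformly darkened.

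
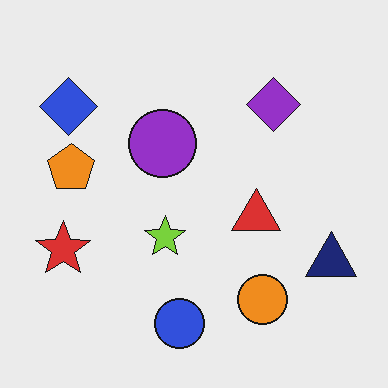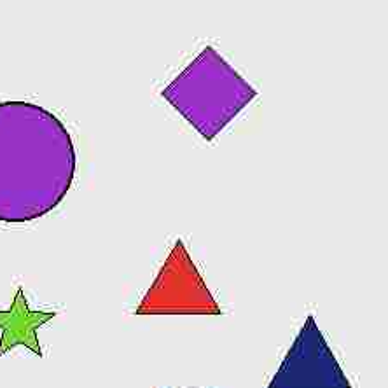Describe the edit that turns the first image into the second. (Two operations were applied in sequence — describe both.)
The second image is the first heavily JPEG-compressed with obvious blocking artifacts, then cropped tightly and scaled back up.

Blocky 8×8 compression artifacts appear around shape edges and the flat background shows ringing — characteristic JPEG degradation. The visible shapes are larger and the field of view is narrower; shapes near the original edges may be partly or wholly outside the frame — a crop-and-rescale.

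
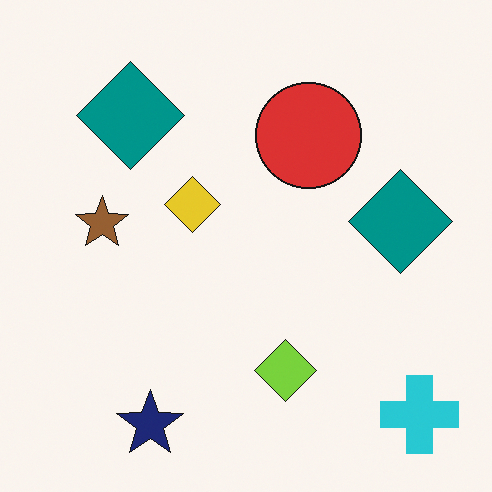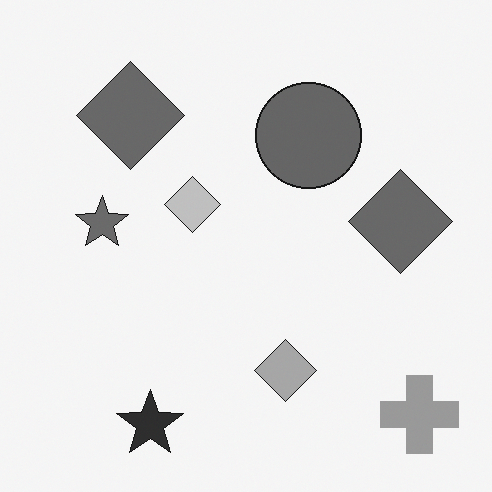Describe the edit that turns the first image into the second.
This is the original image converted to grayscale.

All color is removed — every shape is now a shade of grey.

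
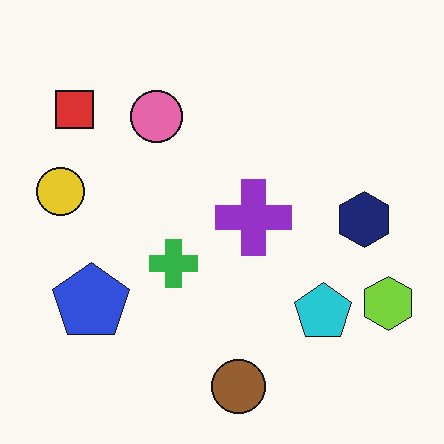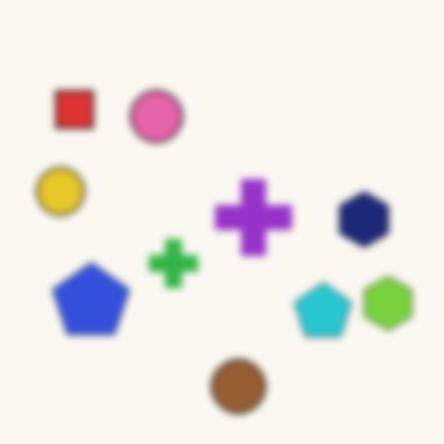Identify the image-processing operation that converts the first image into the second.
Noticeably gaussian-blurred.

Shape edges and outlines are uniformly softened across the whole image.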